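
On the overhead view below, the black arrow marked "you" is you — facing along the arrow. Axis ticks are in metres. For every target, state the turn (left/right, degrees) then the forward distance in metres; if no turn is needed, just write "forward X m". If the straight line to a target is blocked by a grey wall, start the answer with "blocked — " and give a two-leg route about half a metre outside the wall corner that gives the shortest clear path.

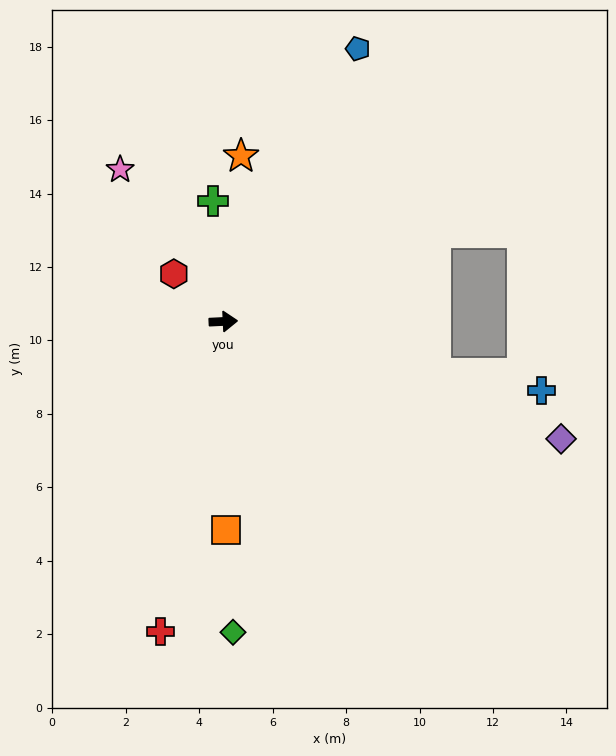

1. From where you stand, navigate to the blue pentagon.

turn left 61°, forward 8.3 m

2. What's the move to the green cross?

turn left 92°, forward 3.3 m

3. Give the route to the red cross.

turn right 104°, forward 8.6 m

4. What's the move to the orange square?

turn right 92°, forward 5.7 m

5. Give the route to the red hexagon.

turn left 133°, forward 1.9 m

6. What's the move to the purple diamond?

turn right 22°, forward 9.7 m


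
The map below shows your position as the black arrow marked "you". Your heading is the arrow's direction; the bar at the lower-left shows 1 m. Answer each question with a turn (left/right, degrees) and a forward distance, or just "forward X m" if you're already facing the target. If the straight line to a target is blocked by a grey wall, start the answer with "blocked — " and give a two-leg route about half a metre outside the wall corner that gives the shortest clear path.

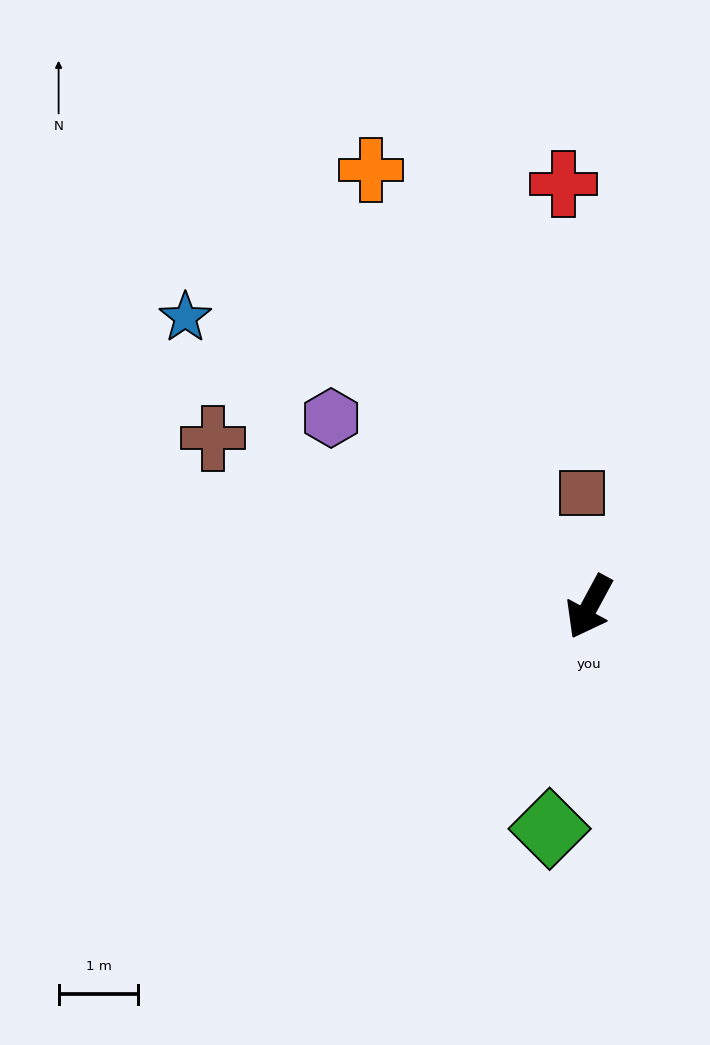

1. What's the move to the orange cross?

turn right 125°, forward 6.1 m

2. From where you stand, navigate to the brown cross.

turn right 86°, forward 5.2 m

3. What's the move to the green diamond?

turn left 18°, forward 2.8 m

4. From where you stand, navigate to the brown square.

turn right 148°, forward 1.4 m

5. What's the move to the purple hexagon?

turn right 98°, forward 4.0 m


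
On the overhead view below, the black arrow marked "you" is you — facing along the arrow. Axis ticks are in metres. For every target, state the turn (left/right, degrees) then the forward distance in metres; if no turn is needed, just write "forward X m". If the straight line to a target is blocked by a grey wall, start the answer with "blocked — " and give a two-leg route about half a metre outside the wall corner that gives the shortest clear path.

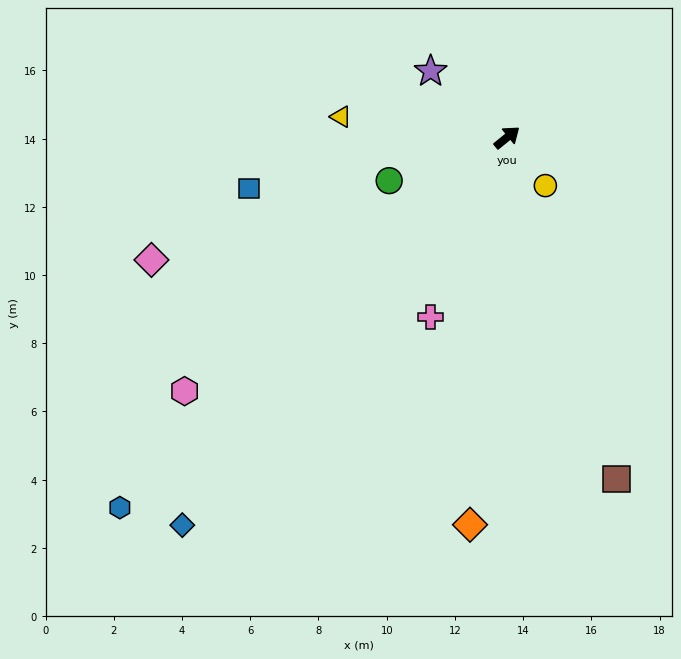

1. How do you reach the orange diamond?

turn right 135°, forward 11.4 m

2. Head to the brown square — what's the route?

turn right 111°, forward 10.5 m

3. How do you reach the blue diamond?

turn right 169°, forward 14.8 m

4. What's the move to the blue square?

turn left 152°, forward 7.7 m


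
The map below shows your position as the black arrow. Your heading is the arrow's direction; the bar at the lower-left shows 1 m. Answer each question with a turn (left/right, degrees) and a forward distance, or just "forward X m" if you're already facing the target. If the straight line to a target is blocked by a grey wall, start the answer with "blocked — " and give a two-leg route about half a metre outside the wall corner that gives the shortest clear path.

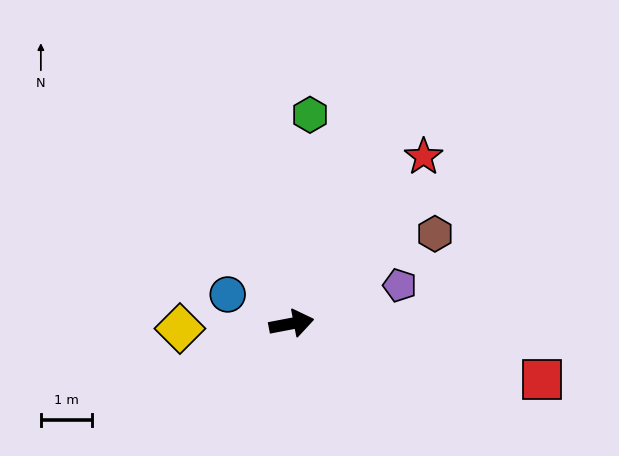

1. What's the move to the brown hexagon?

turn left 21°, forward 3.3 m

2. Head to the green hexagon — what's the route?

turn left 74°, forward 4.1 m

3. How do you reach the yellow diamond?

turn left 172°, forward 2.2 m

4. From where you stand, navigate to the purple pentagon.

turn left 9°, forward 2.3 m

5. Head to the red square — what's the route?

turn right 23°, forward 5.0 m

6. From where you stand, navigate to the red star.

turn left 41°, forward 4.2 m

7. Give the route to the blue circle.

turn left 145°, forward 1.4 m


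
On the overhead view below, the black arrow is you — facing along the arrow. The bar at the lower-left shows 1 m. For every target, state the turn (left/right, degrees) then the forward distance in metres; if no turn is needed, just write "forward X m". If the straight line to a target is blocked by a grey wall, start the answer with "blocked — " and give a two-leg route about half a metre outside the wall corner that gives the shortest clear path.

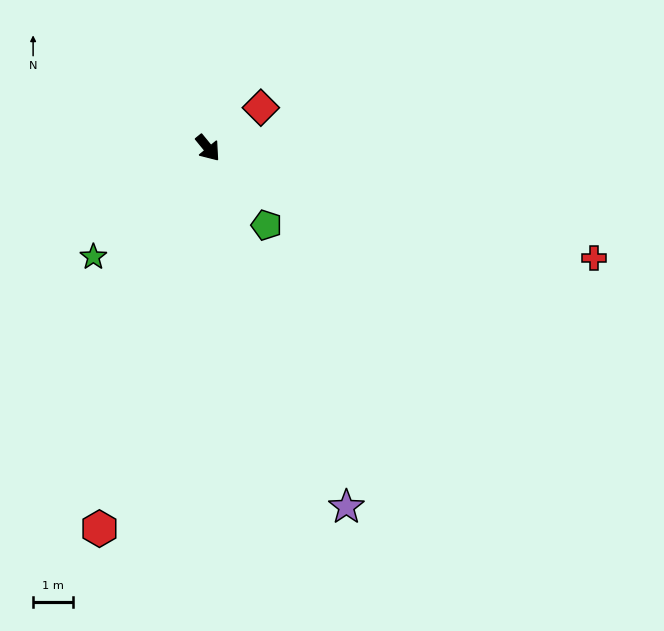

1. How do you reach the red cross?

turn left 35°, forward 10.0 m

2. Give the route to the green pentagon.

turn right 2°, forward 2.4 m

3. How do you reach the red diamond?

turn left 88°, forward 1.7 m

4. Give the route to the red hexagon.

turn right 55°, forward 9.9 m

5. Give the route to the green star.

turn right 86°, forward 3.9 m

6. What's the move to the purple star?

turn right 18°, forward 9.6 m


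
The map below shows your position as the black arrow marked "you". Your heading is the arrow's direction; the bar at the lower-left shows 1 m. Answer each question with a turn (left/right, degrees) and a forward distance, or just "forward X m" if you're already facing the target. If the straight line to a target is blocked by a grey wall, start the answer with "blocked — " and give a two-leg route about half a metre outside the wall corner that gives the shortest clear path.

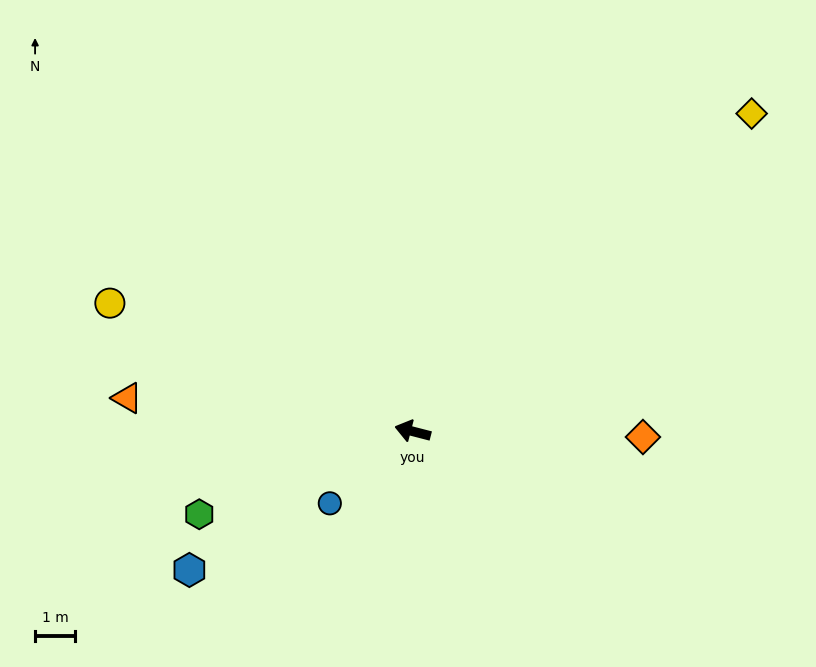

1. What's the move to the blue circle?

turn left 55°, forward 2.7 m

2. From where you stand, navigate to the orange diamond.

turn right 167°, forward 5.8 m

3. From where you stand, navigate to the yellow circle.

turn right 8°, forward 8.2 m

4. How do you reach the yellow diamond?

turn right 122°, forward 11.6 m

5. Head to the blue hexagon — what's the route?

turn left 46°, forward 6.6 m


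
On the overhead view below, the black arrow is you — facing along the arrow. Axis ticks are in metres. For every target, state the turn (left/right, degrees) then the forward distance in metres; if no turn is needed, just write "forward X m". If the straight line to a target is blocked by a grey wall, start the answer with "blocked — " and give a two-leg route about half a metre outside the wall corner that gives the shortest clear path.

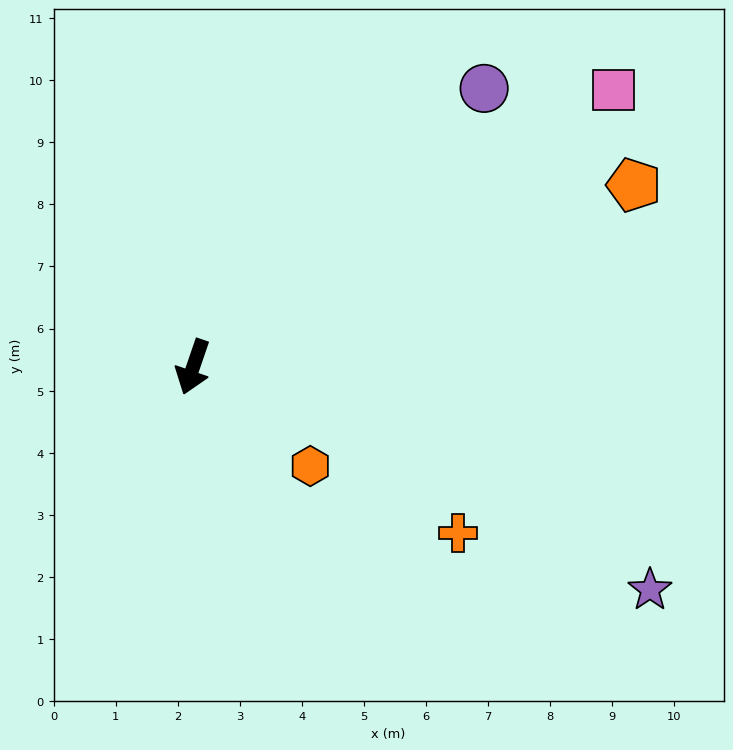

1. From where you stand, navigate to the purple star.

turn left 83°, forward 8.2 m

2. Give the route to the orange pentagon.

turn left 131°, forward 7.7 m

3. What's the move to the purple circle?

turn left 153°, forward 6.5 m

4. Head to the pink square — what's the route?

turn left 142°, forward 8.1 m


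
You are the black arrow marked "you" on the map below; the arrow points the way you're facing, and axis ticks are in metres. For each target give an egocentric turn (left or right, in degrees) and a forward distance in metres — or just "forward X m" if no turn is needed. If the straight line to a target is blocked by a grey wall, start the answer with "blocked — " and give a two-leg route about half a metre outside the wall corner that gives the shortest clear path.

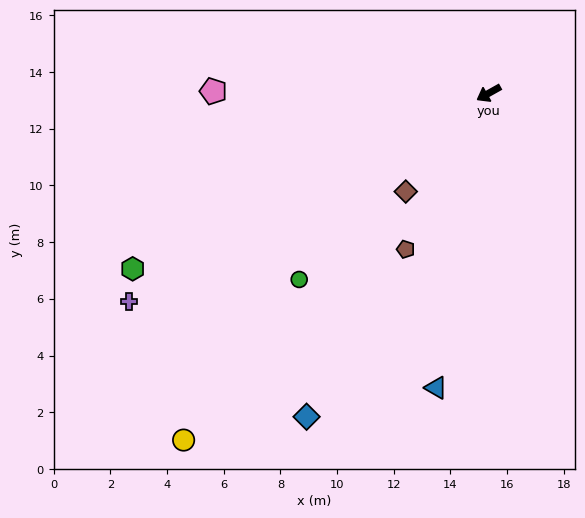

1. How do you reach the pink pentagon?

turn right 30°, forward 9.7 m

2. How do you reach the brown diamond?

turn left 21°, forward 4.5 m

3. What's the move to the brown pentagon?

turn left 33°, forward 6.2 m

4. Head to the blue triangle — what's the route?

turn left 51°, forward 10.6 m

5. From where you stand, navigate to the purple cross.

forward 14.7 m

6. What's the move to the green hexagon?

turn right 3°, forward 14.0 m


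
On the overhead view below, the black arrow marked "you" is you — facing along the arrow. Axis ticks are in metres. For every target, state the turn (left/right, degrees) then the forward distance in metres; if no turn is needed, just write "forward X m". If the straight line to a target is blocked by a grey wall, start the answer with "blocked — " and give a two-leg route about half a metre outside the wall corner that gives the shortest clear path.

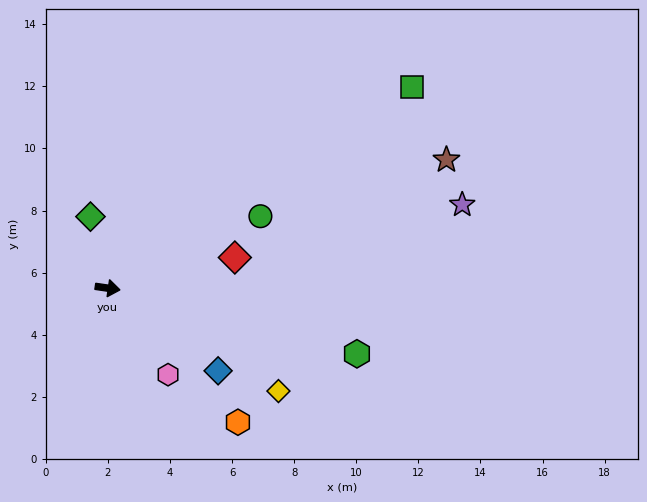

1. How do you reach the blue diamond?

turn right 29°, forward 4.4 m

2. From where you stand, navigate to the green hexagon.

turn right 6°, forward 8.3 m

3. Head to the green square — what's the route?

turn left 42°, forward 11.7 m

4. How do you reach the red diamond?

turn left 22°, forward 4.2 m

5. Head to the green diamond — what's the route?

turn left 112°, forward 2.4 m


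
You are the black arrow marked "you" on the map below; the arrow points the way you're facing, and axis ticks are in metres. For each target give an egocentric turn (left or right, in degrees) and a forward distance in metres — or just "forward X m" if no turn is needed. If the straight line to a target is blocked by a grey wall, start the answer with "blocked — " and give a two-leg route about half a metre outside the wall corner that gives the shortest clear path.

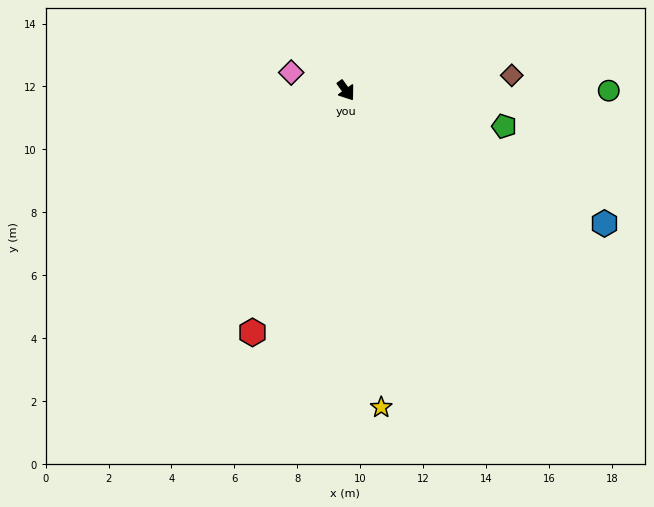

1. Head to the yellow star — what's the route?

turn right 29°, forward 10.1 m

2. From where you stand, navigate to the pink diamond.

turn right 144°, forward 1.8 m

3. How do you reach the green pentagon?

turn left 42°, forward 5.2 m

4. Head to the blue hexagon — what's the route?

turn left 27°, forward 9.2 m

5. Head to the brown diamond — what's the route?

turn left 60°, forward 5.3 m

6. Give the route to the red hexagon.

turn right 57°, forward 8.2 m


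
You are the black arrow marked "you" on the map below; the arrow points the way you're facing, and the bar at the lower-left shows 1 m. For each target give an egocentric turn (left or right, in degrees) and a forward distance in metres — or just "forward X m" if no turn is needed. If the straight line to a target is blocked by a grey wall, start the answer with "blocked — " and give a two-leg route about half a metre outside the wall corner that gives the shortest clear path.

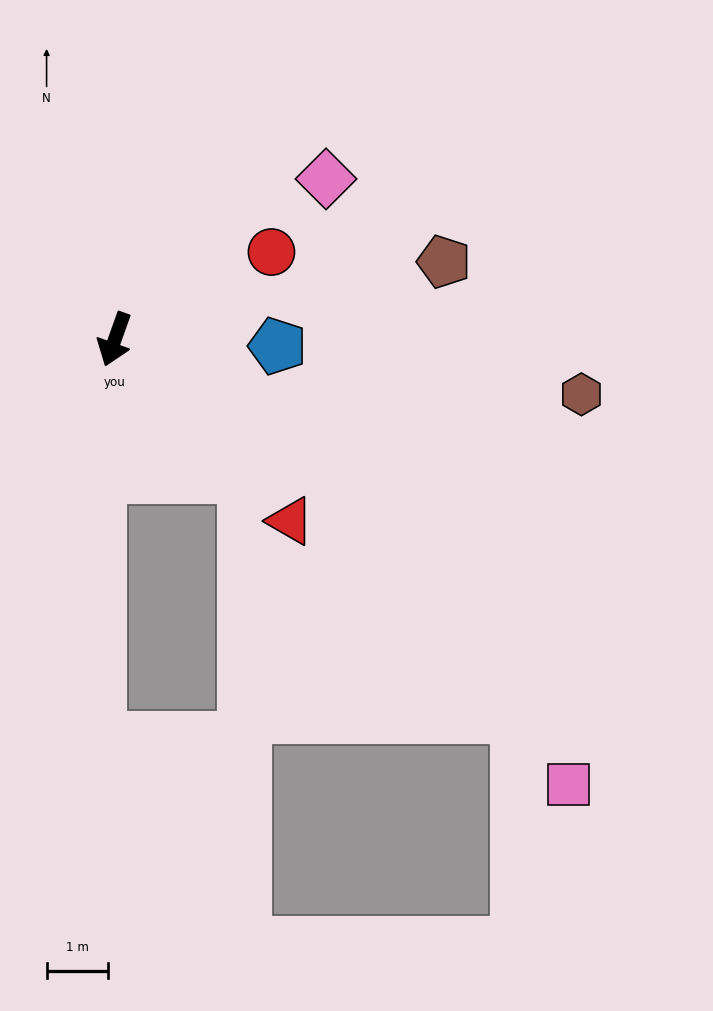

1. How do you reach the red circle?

turn left 139°, forward 2.9 m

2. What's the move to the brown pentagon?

turn left 123°, forward 5.5 m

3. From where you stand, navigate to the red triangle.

turn left 64°, forward 4.1 m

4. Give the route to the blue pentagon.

turn left 107°, forward 2.6 m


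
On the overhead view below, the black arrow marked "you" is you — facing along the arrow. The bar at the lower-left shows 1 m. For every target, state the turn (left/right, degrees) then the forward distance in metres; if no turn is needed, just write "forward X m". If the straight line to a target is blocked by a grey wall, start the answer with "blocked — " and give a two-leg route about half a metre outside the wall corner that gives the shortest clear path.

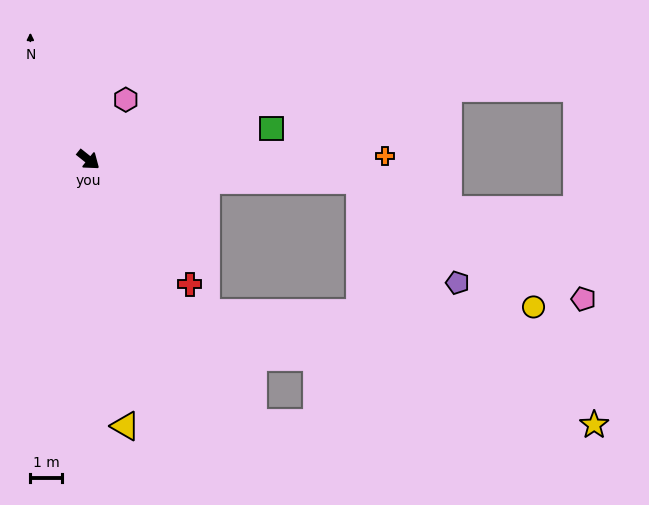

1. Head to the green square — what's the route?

turn left 48°, forward 5.8 m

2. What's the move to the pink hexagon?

turn left 97°, forward 2.2 m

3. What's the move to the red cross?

turn right 12°, forward 5.0 m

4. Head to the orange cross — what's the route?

turn left 39°, forward 9.2 m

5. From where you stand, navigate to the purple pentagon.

blocked — turn left 34°, forward 8.5 m, then turn right 42°, forward 4.4 m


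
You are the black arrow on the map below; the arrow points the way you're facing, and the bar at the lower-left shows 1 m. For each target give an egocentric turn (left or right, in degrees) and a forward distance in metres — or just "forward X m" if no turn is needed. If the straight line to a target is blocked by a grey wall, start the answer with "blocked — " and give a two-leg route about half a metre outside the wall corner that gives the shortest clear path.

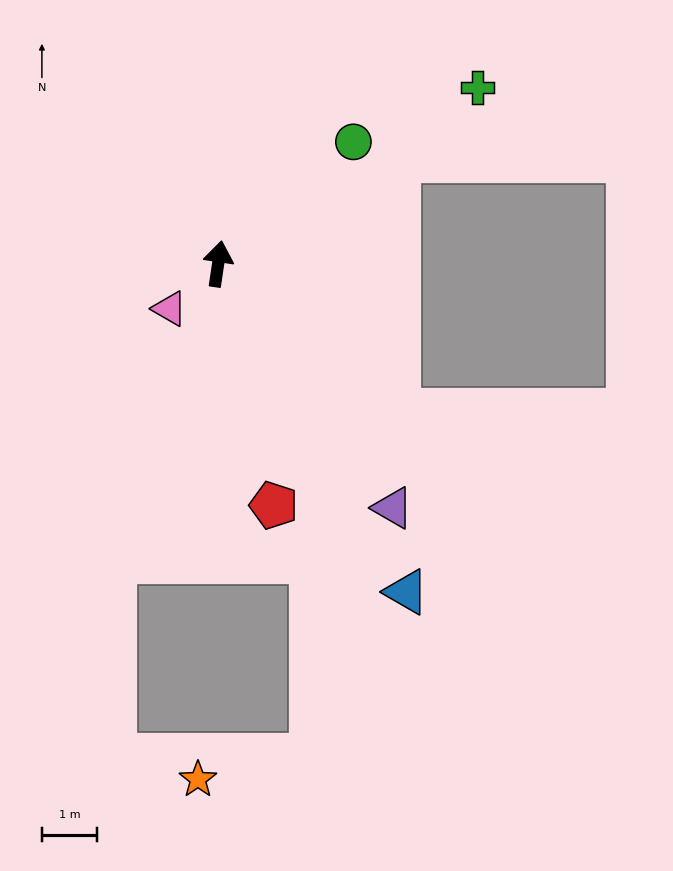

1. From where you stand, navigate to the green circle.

turn right 40°, forward 3.3 m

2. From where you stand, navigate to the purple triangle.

turn right 136°, forward 5.5 m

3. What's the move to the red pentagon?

turn right 159°, forward 4.5 m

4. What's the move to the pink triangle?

turn left 141°, forward 1.2 m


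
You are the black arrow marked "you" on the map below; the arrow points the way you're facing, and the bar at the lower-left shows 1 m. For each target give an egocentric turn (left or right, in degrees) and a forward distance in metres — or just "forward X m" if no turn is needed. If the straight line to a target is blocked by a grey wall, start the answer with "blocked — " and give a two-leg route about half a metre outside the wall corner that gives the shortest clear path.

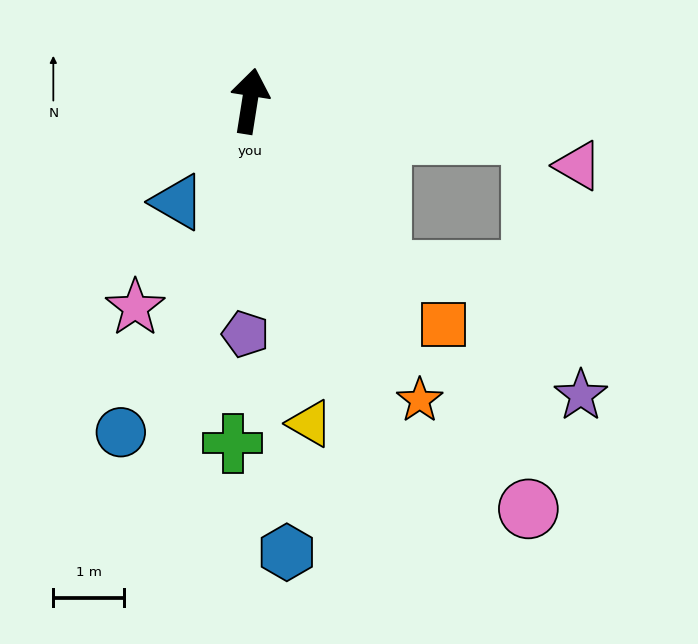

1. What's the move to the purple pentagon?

turn right 172°, forward 3.3 m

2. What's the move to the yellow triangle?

turn right 160°, forward 4.6 m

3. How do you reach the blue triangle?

turn left 153°, forward 1.7 m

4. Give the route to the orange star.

turn right 141°, forward 4.8 m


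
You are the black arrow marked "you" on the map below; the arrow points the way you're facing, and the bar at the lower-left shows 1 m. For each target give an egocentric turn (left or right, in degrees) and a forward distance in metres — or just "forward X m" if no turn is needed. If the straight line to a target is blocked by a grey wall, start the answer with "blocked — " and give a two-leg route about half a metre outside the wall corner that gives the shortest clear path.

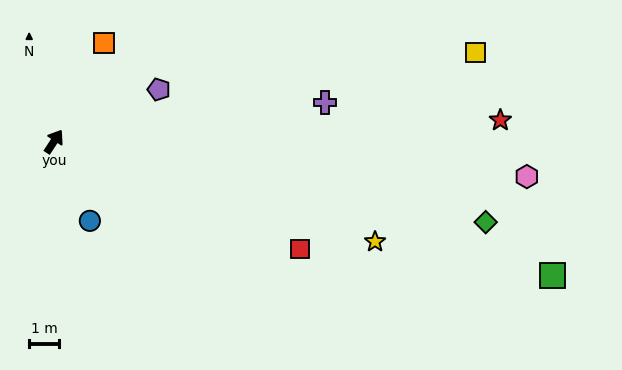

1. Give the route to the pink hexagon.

turn right 61°, forward 15.7 m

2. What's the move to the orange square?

turn left 6°, forward 3.7 m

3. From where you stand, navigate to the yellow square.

turn right 45°, forward 14.3 m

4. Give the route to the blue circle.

turn right 122°, forward 2.9 m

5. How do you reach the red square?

turn right 80°, forward 8.9 m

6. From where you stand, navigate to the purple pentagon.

turn right 30°, forward 3.9 m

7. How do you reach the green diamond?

turn right 67°, forward 14.5 m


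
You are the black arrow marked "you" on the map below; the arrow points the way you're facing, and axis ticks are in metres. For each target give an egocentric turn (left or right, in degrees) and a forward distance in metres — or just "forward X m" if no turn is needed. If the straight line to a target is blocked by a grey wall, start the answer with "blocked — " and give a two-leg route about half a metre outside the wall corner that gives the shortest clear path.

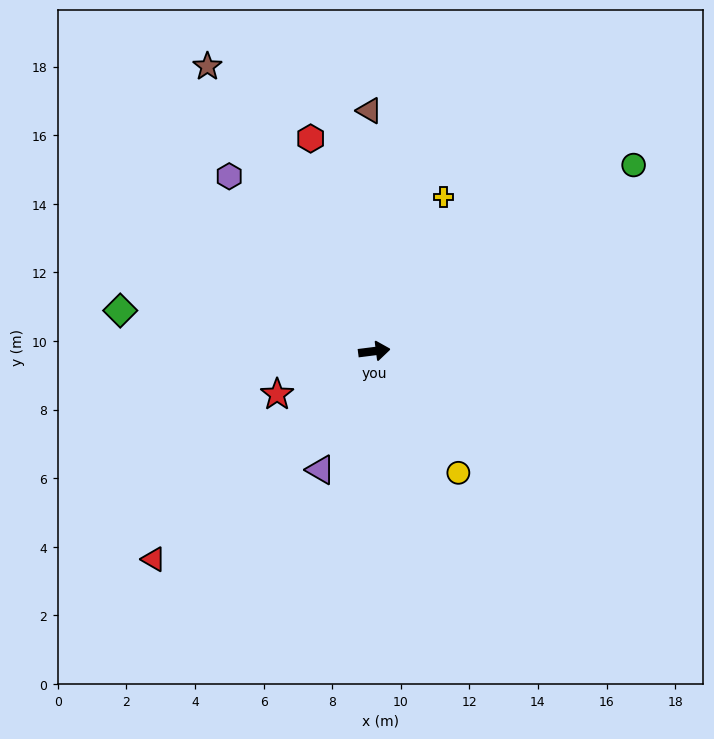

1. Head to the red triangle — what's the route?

turn right 144°, forward 8.8 m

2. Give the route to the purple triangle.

turn right 122°, forward 3.8 m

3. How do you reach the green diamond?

turn left 164°, forward 7.5 m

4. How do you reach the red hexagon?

turn left 99°, forward 6.5 m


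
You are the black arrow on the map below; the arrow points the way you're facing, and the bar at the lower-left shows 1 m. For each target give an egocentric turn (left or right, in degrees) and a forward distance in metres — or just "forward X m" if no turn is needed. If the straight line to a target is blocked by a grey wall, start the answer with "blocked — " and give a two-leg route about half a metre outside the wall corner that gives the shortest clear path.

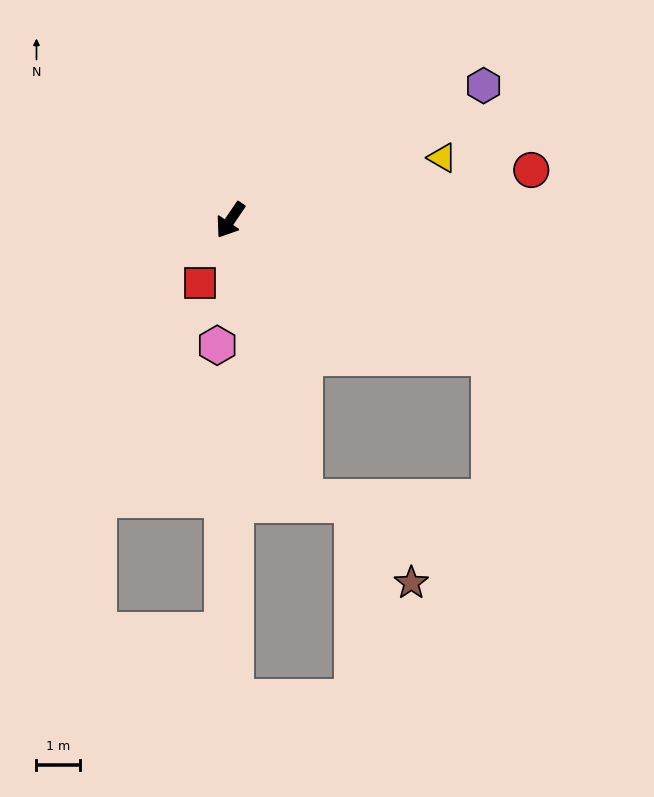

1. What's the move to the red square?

turn left 9°, forward 1.6 m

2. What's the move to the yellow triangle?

turn left 141°, forward 5.0 m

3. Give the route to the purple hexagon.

turn left 152°, forward 6.5 m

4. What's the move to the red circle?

turn left 134°, forward 6.9 m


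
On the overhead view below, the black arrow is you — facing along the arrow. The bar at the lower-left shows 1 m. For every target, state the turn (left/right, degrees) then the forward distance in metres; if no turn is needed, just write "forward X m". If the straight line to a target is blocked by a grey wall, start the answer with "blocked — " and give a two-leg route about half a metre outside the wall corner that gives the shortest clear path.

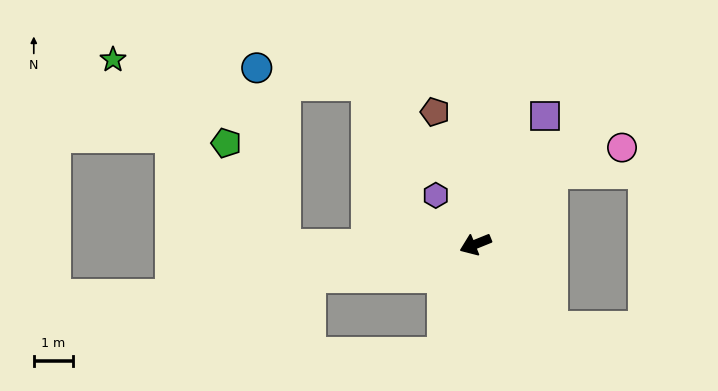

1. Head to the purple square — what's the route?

turn right 141°, forward 3.7 m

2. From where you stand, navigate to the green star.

blocked — turn right 22°, forward 4.8 m, then turn right 47°, forward 6.4 m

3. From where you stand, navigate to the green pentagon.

blocked — turn right 22°, forward 4.8 m, then turn right 60°, forward 3.0 m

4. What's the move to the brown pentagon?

turn right 95°, forward 3.5 m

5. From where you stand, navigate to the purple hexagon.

turn right 73°, forward 1.6 m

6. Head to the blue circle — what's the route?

blocked — turn right 22°, forward 4.8 m, then turn right 81°, forward 4.6 m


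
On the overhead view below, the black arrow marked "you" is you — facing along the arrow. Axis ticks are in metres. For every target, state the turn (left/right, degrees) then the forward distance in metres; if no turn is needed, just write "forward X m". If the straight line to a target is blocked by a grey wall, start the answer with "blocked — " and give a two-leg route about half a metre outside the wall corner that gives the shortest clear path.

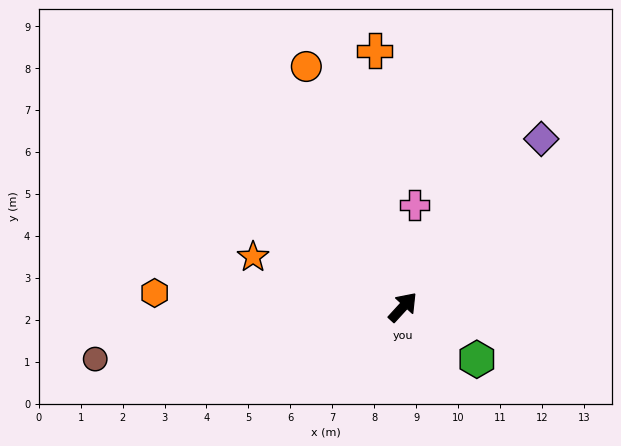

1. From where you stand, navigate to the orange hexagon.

turn left 129°, forward 5.9 m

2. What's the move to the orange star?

turn left 114°, forward 3.8 m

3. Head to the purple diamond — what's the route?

turn left 3°, forward 5.2 m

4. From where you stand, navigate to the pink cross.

turn left 36°, forward 2.4 m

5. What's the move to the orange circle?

turn left 64°, forward 6.2 m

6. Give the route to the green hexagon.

turn right 83°, forward 2.2 m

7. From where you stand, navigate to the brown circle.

turn left 142°, forward 7.4 m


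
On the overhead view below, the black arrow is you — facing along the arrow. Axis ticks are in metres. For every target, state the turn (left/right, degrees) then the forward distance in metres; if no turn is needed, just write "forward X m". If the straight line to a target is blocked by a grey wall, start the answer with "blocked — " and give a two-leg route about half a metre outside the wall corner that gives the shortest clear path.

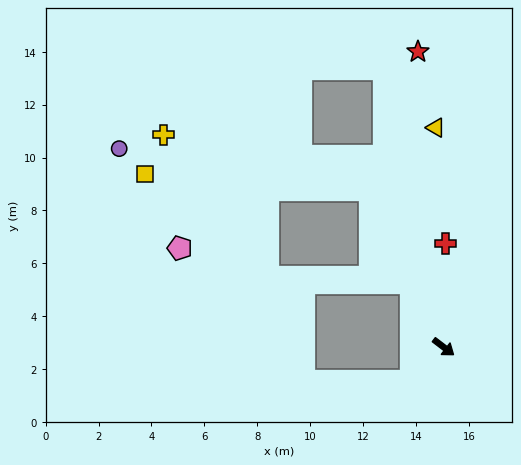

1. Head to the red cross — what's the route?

turn left 126°, forward 3.9 m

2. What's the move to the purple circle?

blocked — turn left 153°, forward 6.6 m, then turn left 55°, forward 9.6 m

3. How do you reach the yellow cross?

blocked — turn left 153°, forward 6.6 m, then turn left 49°, forward 8.1 m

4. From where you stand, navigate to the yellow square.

blocked — turn left 153°, forward 6.6 m, then turn left 60°, forward 8.5 m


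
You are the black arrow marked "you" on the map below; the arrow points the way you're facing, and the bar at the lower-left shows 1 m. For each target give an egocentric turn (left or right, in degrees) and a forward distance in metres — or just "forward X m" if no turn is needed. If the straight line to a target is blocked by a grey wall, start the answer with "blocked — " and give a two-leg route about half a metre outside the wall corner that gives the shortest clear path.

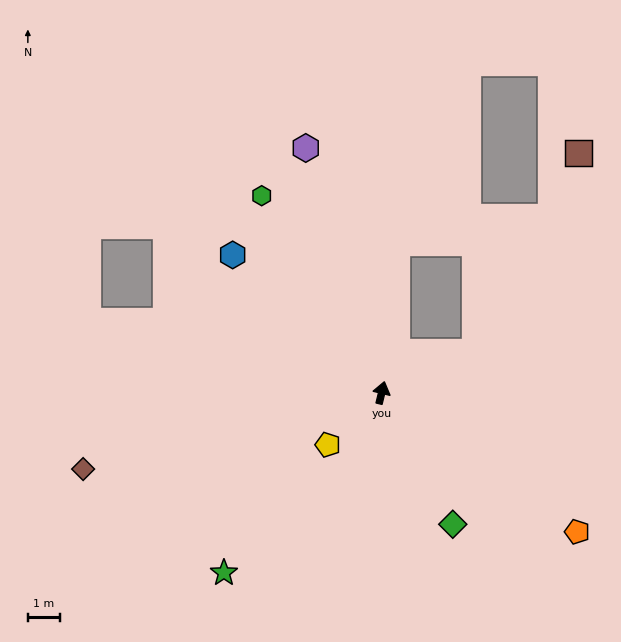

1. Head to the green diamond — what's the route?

turn right 138°, forward 4.7 m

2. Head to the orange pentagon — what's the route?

turn right 112°, forward 7.6 m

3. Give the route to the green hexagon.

turn left 45°, forward 7.3 m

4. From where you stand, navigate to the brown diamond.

turn left 118°, forward 9.7 m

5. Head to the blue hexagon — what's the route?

turn left 61°, forward 6.4 m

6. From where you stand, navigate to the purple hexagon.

turn left 31°, forward 8.1 m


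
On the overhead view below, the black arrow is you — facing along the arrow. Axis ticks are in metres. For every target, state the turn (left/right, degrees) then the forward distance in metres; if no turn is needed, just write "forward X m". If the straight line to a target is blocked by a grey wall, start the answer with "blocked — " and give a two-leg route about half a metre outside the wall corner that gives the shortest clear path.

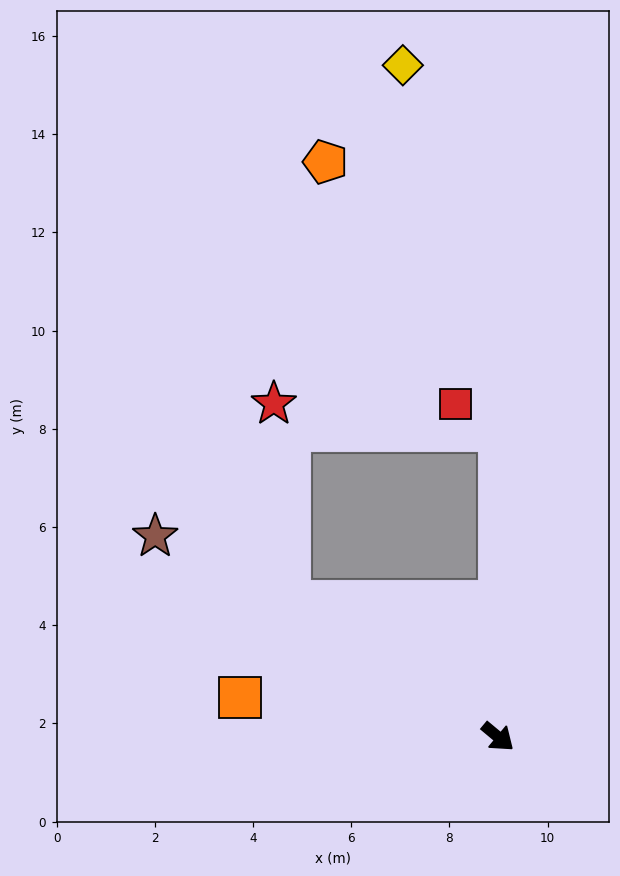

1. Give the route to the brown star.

turn right 171°, forward 8.1 m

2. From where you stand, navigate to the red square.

blocked — turn left 130°, forward 6.2 m, then turn left 58°, forward 1.0 m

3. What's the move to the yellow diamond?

blocked — turn left 130°, forward 6.2 m, then turn left 15°, forward 7.7 m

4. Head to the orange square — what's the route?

turn right 149°, forward 5.3 m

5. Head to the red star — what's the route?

blocked — turn right 173°, forward 5.1 m, then turn right 52°, forward 4.0 m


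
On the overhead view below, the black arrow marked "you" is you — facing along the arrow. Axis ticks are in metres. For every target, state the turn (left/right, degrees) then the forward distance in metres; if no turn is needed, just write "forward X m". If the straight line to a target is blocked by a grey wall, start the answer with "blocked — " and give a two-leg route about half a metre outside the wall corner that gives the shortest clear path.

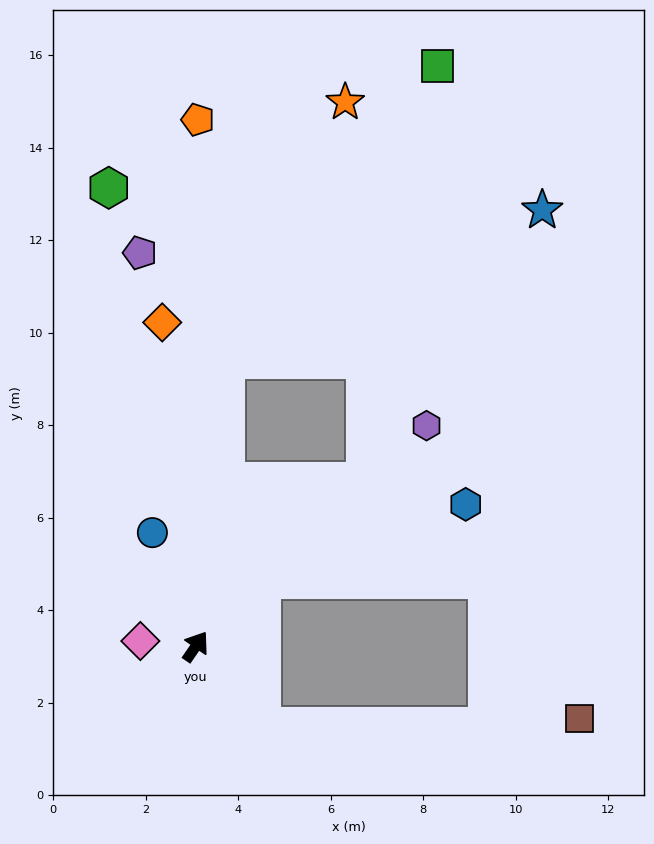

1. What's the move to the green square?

blocked — turn left 29°, forward 6.2 m, then turn right 30°, forward 7.8 m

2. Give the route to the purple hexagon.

turn right 12°, forward 6.9 m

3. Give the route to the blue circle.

turn left 55°, forward 2.6 m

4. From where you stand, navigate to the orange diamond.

turn left 40°, forward 7.0 m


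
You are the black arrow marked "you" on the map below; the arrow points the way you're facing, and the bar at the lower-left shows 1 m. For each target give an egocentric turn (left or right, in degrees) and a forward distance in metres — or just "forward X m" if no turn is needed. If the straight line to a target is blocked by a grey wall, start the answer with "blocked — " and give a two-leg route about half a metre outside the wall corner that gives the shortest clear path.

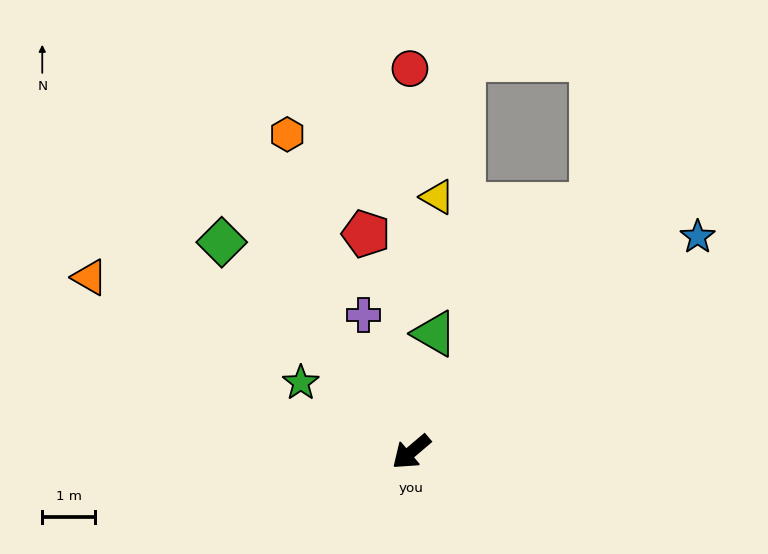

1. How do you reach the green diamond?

turn right 88°, forward 5.4 m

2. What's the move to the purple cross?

turn right 111°, forward 2.8 m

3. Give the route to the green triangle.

turn right 141°, forward 2.3 m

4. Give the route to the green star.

turn right 72°, forward 2.5 m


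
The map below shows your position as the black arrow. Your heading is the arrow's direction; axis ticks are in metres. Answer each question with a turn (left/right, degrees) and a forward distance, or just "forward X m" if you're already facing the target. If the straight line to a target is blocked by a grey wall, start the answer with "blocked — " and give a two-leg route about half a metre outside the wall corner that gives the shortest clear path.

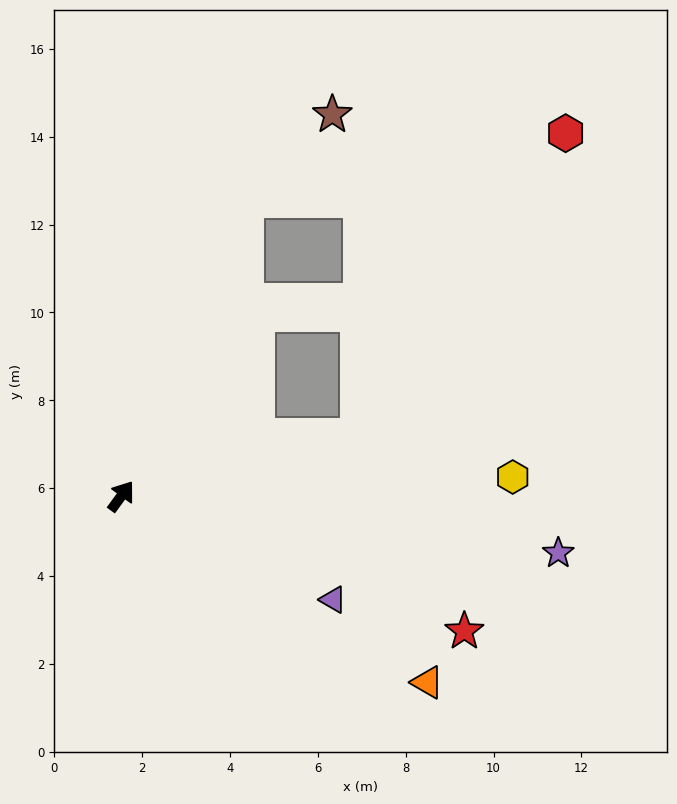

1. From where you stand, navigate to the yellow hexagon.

turn right 51°, forward 8.9 m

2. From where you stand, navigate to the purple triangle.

turn right 80°, forward 5.4 m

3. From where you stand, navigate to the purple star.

turn right 61°, forward 10.0 m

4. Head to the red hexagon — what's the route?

blocked — turn right 40°, forward 5.6 m, then turn left 42°, forward 8.4 m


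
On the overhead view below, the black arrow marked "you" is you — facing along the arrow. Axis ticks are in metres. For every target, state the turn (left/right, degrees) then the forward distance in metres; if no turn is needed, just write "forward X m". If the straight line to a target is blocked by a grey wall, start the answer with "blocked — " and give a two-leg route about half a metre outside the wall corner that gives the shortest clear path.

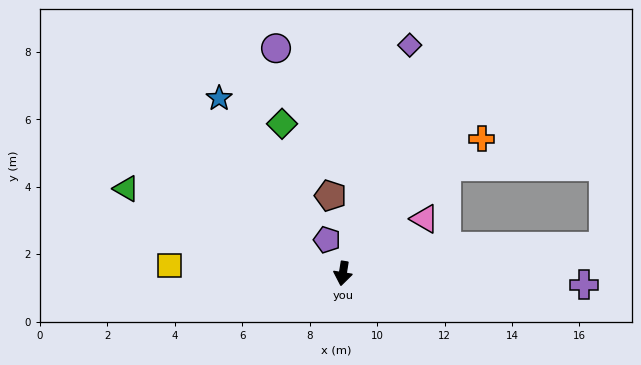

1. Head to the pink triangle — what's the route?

turn left 133°, forward 2.9 m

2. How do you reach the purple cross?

turn left 96°, forward 7.2 m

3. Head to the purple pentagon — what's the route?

turn right 146°, forward 1.1 m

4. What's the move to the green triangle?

turn right 102°, forward 6.9 m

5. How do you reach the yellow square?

turn right 84°, forward 5.1 m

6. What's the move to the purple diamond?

turn left 173°, forward 7.1 m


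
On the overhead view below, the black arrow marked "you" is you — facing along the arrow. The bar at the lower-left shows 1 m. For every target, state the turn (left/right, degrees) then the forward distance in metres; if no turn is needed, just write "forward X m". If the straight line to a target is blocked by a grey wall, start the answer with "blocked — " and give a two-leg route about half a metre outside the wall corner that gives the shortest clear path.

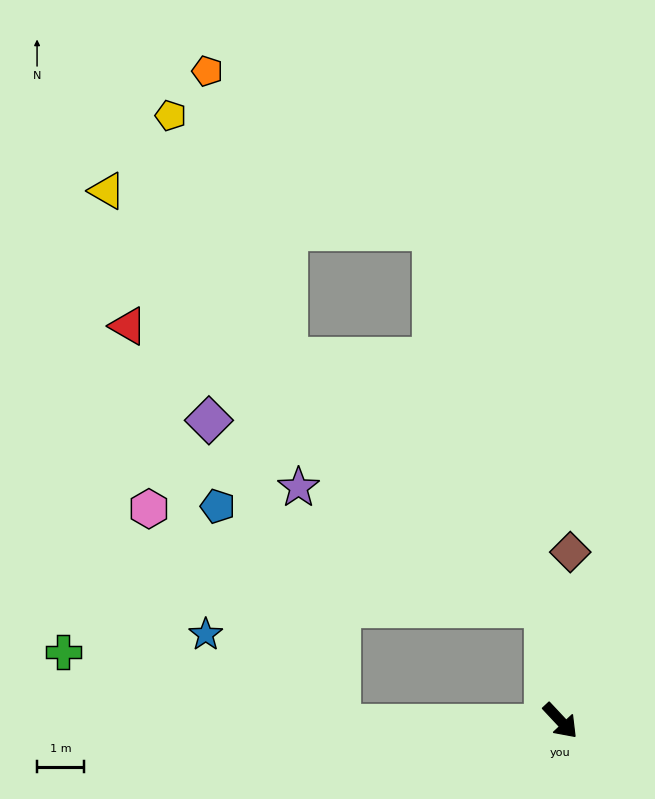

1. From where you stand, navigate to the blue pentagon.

blocked — turn left 145°, forward 2.4 m, then turn left 65°, forward 7.3 m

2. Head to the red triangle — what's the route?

blocked — turn left 145°, forward 2.4 m, then turn left 48°, forward 10.7 m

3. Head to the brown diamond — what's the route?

turn left 134°, forward 3.6 m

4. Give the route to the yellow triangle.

blocked — turn left 145°, forward 2.4 m, then turn left 38°, forward 12.9 m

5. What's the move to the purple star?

blocked — turn left 145°, forward 2.4 m, then turn left 56°, forward 5.8 m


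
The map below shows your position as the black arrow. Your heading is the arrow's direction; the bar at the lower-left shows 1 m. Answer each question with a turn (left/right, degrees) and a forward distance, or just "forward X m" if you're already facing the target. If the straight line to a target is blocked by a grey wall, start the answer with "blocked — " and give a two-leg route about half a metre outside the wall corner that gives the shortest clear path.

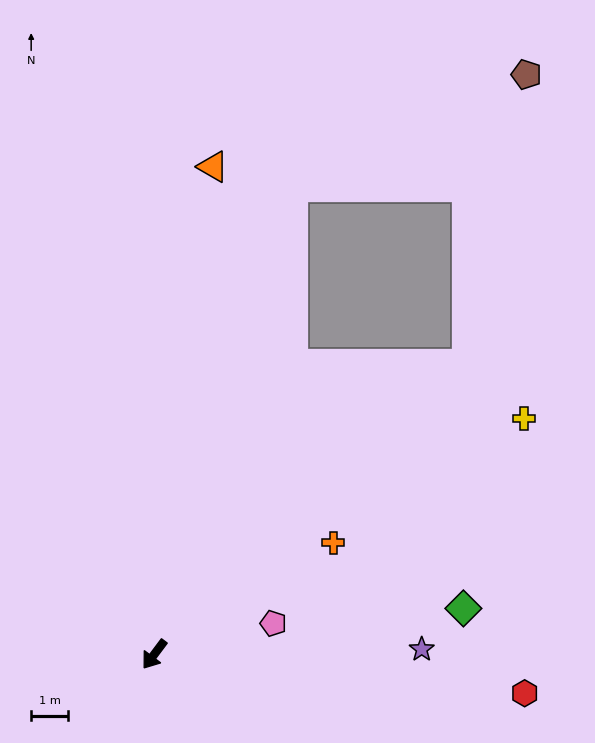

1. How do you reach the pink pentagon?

turn left 141°, forward 3.3 m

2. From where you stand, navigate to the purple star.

turn left 128°, forward 7.3 m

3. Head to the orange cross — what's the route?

turn left 159°, forward 5.7 m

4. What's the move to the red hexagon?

turn left 121°, forward 10.1 m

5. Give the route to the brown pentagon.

blocked — turn left 170°, forward 11.6 m, then turn left 35°, forward 8.1 m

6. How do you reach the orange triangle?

turn right 150°, forward 13.4 m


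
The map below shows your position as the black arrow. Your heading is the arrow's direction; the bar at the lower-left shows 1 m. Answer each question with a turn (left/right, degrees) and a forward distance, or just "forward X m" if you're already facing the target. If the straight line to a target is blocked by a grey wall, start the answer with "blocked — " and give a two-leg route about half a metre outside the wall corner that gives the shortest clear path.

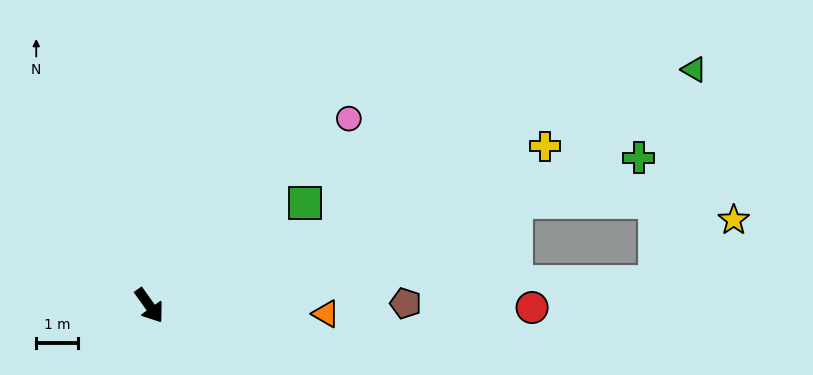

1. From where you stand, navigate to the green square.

turn left 88°, forward 4.4 m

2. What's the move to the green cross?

turn left 71°, forward 12.2 m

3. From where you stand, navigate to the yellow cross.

turn left 76°, forward 10.1 m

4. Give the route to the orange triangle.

turn left 52°, forward 4.2 m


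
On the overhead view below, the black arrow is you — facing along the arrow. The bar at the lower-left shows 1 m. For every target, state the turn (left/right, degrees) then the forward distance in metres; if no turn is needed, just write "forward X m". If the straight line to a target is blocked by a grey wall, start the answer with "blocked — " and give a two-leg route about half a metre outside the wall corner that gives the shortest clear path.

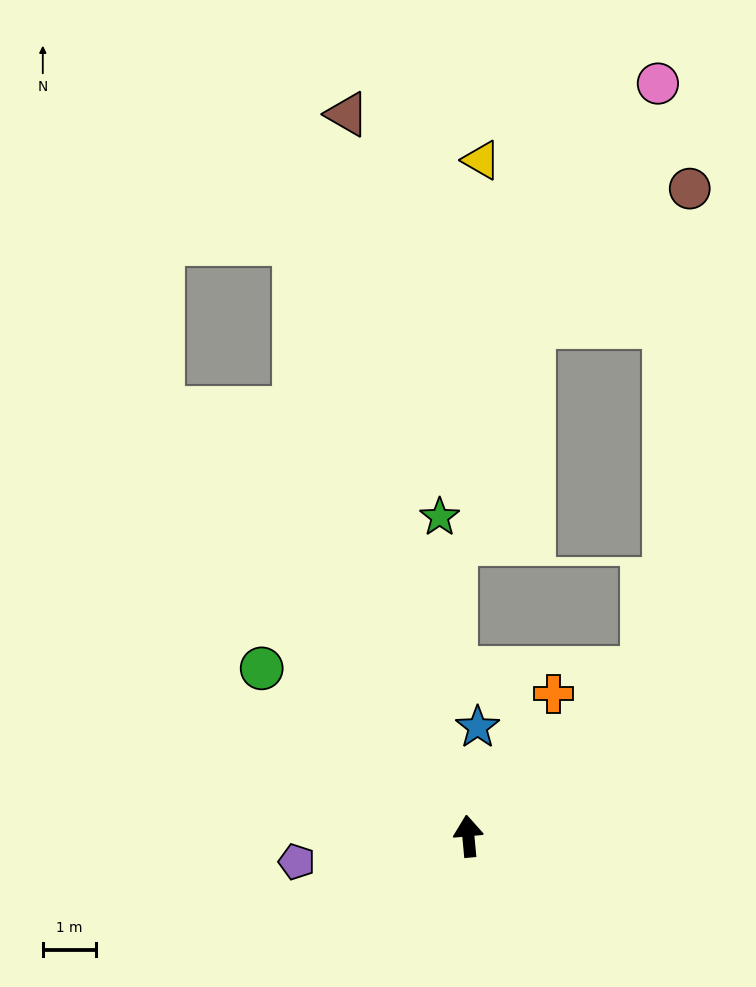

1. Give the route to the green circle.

turn left 46°, forward 5.0 m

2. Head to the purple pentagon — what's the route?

turn left 93°, forward 3.3 m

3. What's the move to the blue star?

turn right 10°, forward 2.1 m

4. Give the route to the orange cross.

turn right 36°, forward 3.1 m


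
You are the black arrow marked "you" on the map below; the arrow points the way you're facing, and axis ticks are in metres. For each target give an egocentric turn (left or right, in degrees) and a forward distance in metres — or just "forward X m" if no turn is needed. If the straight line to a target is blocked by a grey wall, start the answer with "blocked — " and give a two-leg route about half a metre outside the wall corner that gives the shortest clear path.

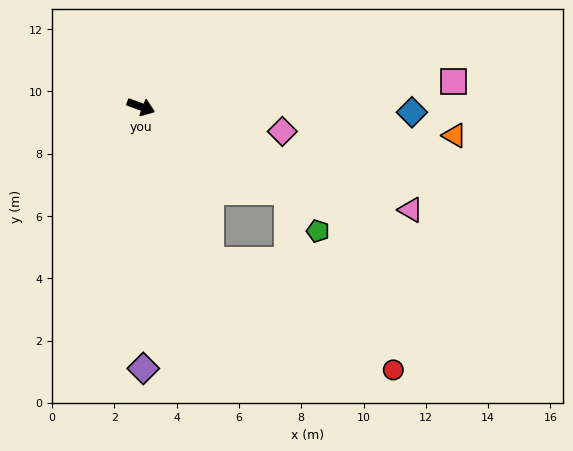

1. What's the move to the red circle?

blocked — turn right 45°, forward 5.4 m, then turn left 34°, forward 6.8 m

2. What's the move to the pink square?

turn left 25°, forward 10.1 m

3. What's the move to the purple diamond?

turn right 69°, forward 8.4 m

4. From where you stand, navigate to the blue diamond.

turn left 19°, forward 8.7 m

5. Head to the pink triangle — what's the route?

forward 9.3 m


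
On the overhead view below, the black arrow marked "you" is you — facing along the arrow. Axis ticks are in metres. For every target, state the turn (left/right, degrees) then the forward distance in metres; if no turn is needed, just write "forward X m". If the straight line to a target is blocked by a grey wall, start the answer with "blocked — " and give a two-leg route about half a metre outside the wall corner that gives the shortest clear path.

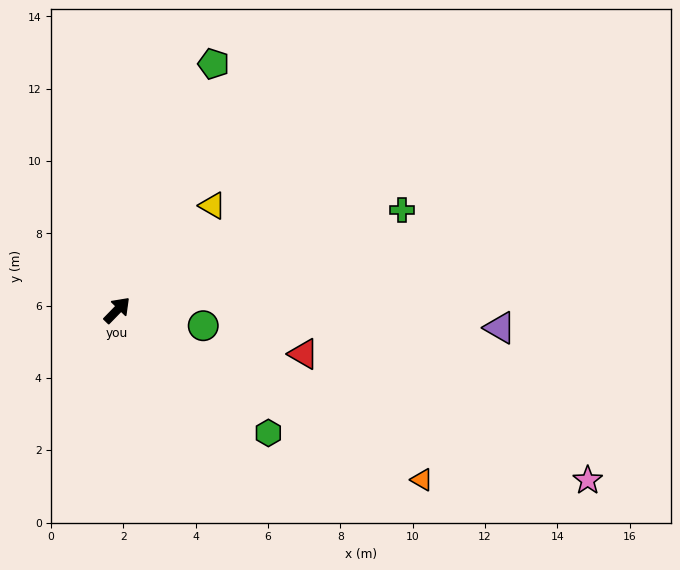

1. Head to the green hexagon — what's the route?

turn right 85°, forward 5.4 m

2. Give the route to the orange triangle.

turn right 75°, forward 9.6 m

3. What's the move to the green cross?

turn right 26°, forward 8.3 m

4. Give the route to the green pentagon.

turn left 23°, forward 7.3 m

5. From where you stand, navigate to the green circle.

turn right 56°, forward 2.4 m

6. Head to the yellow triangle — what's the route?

forward 3.9 m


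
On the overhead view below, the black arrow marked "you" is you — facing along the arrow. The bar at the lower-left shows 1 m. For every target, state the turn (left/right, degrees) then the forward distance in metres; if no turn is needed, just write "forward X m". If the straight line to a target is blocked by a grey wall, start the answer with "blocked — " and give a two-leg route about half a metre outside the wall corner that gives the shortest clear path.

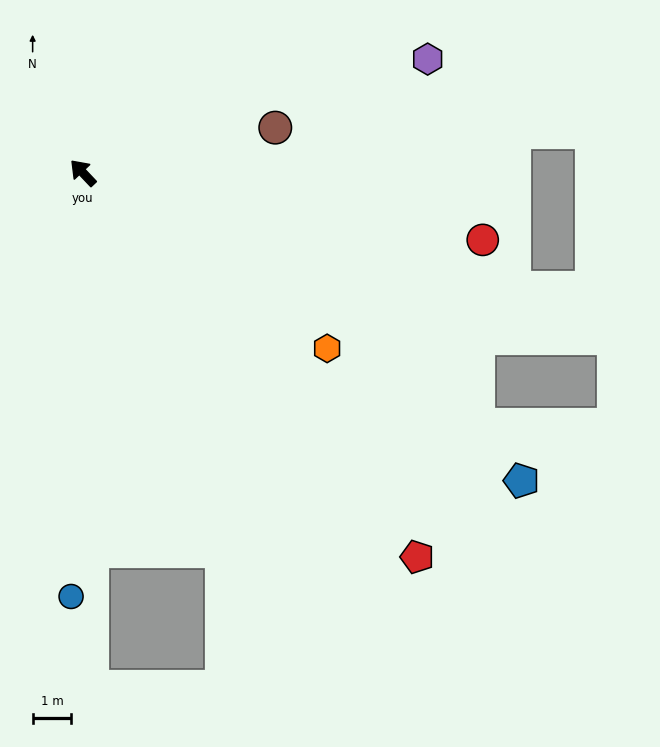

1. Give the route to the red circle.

turn right 143°, forward 10.4 m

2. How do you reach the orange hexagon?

turn right 169°, forward 7.8 m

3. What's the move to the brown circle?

turn right 120°, forward 5.1 m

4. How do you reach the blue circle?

turn left 135°, forward 10.9 m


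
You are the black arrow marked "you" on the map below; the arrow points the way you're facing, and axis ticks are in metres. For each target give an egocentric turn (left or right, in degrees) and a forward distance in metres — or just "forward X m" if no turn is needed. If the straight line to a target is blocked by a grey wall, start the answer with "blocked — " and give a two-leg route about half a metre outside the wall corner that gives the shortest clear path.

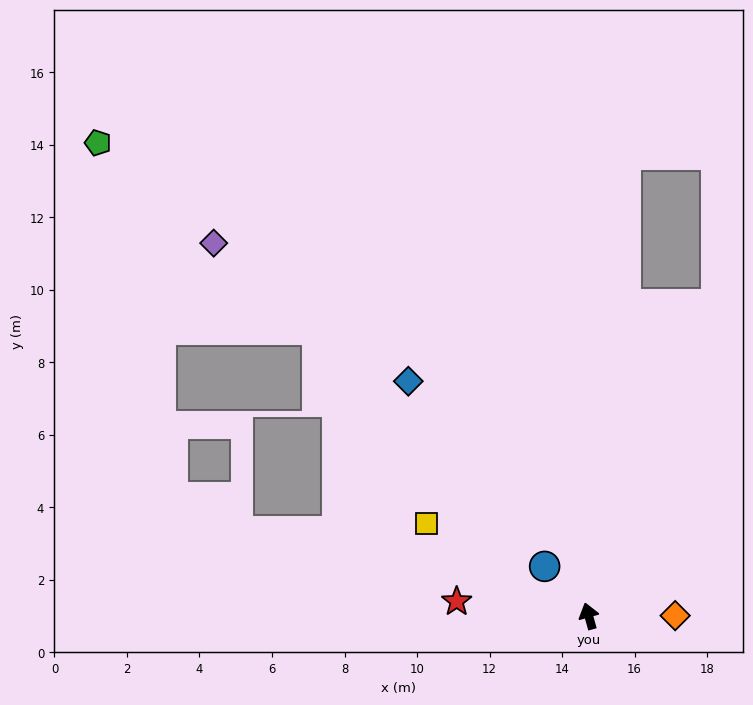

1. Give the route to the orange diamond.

turn right 105°, forward 2.4 m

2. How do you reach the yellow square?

turn left 45°, forward 5.1 m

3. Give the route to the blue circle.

turn left 26°, forward 1.8 m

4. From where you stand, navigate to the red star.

turn left 68°, forward 3.7 m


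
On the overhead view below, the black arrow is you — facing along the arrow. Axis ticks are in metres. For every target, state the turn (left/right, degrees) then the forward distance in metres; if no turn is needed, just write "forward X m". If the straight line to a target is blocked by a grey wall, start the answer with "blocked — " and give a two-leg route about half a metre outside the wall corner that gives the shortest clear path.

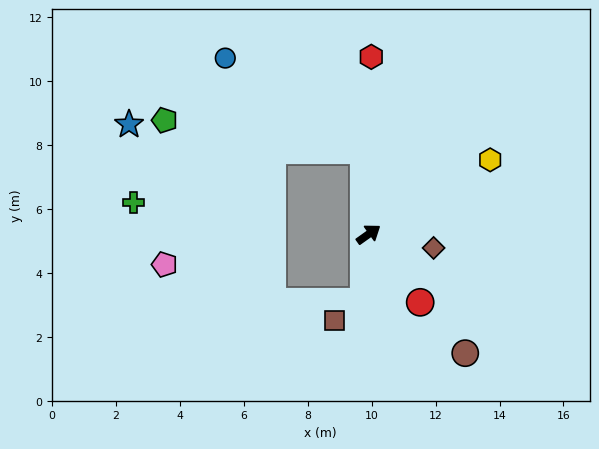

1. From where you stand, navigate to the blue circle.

blocked — turn left 58°, forward 2.6 m, then turn left 53°, forward 5.2 m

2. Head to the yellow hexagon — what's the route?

turn right 4°, forward 4.5 m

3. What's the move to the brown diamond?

turn right 47°, forward 2.1 m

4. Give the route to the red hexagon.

turn left 54°, forward 5.5 m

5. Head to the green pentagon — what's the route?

blocked — turn left 58°, forward 2.6 m, then turn left 78°, forward 6.3 m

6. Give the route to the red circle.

turn right 88°, forward 2.7 m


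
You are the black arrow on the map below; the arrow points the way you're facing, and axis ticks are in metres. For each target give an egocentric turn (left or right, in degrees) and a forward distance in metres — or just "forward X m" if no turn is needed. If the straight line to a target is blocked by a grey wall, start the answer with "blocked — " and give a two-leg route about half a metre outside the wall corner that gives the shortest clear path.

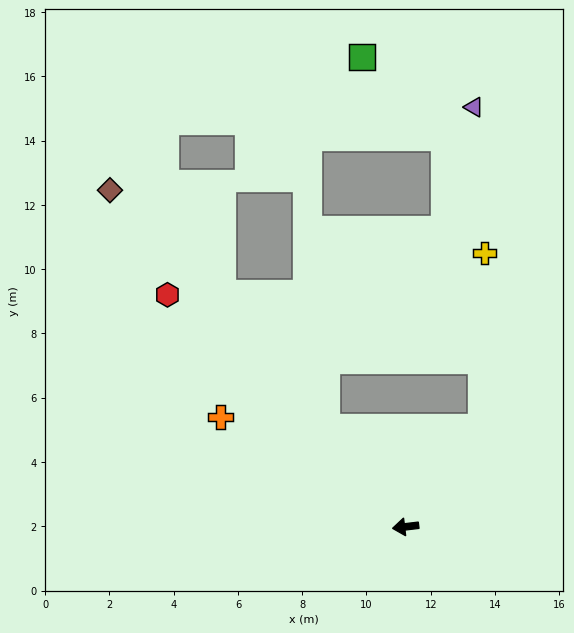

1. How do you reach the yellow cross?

blocked — turn right 134°, forward 3.9 m, then turn left 36°, forward 5.4 m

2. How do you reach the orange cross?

turn right 37°, forward 6.7 m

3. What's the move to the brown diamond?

turn right 56°, forward 13.9 m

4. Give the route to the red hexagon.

turn right 51°, forward 10.3 m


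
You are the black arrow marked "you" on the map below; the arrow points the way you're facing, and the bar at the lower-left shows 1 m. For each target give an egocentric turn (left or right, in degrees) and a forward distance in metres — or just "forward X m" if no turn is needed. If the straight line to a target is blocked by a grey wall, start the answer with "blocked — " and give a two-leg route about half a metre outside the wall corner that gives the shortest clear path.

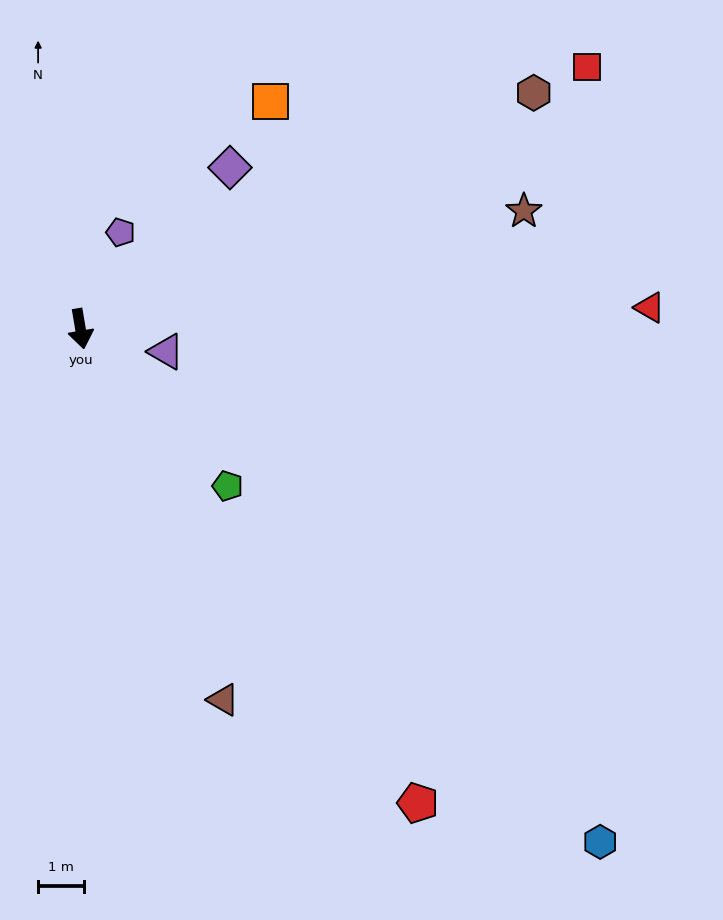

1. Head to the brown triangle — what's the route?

turn left 11°, forward 8.7 m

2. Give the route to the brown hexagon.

turn left 108°, forward 11.2 m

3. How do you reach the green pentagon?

turn left 34°, forward 4.7 m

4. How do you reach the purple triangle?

turn left 66°, forward 1.9 m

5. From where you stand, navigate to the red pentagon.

turn left 26°, forward 12.8 m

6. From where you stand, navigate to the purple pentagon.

turn left 148°, forward 2.3 m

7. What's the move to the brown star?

turn left 95°, forward 10.1 m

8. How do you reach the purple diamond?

turn left 128°, forward 4.8 m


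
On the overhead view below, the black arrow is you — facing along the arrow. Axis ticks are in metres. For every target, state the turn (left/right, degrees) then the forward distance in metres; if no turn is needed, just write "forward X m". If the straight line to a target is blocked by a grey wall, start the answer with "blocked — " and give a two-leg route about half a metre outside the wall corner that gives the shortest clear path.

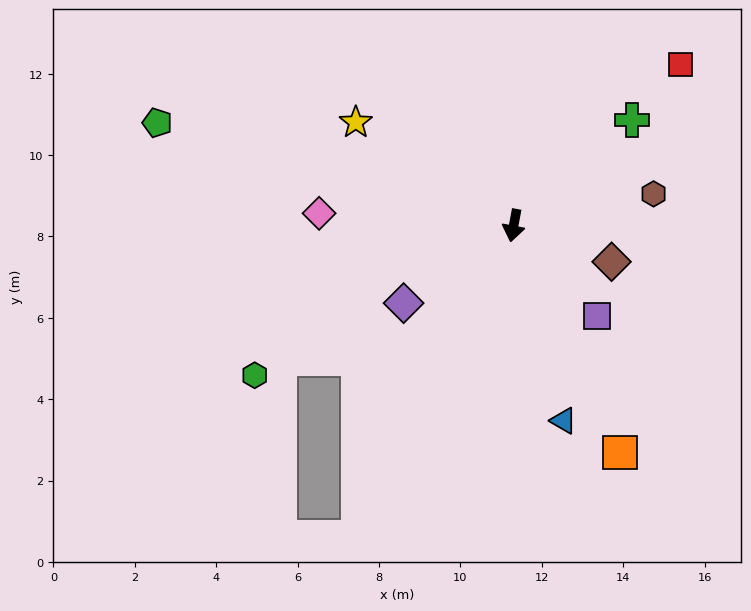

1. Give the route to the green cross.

turn left 142°, forward 3.9 m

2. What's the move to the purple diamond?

turn right 44°, forward 3.3 m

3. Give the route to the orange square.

turn left 36°, forward 6.2 m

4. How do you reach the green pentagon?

turn right 96°, forward 9.1 m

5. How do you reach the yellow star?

turn right 113°, forward 4.6 m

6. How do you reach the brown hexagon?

turn left 113°, forward 3.5 m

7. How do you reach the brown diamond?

turn left 80°, forward 2.6 m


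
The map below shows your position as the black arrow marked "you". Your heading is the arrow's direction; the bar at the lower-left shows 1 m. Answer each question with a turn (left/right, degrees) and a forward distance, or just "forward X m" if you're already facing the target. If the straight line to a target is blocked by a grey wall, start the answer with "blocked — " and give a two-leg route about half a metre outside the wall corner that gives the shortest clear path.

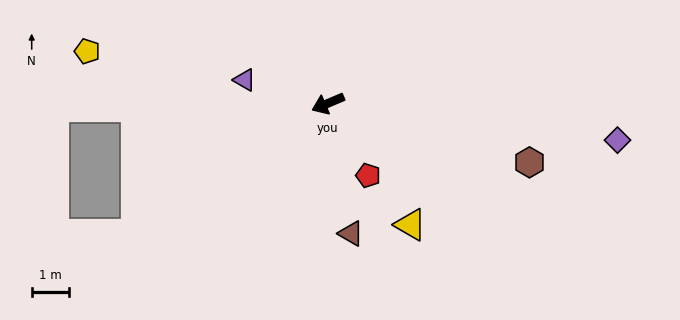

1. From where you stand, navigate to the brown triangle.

turn left 77°, forward 3.6 m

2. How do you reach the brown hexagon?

turn left 141°, forward 5.6 m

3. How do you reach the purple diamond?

turn left 150°, forward 7.8 m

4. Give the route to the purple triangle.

turn right 39°, forward 2.3 m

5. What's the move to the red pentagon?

turn left 96°, forward 2.2 m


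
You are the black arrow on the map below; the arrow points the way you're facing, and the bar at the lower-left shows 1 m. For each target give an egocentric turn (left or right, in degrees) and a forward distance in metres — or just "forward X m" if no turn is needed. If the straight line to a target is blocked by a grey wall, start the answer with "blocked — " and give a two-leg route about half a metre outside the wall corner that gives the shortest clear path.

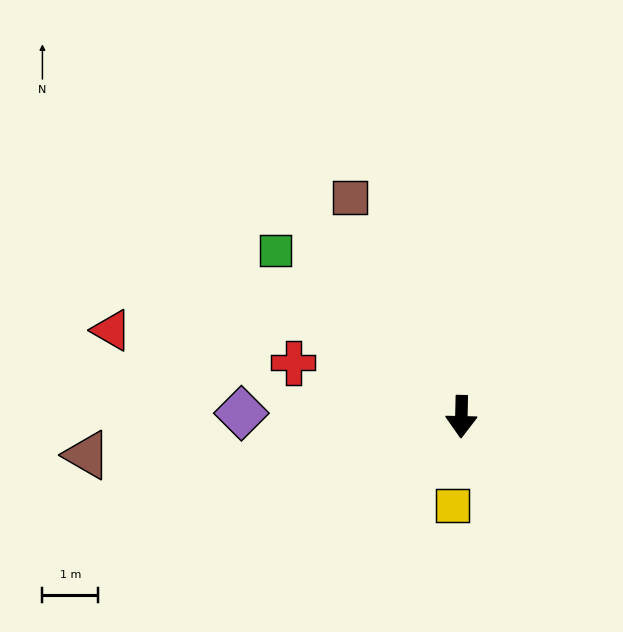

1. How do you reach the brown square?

turn right 152°, forward 4.4 m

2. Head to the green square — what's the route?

turn right 131°, forward 4.5 m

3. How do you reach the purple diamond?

turn right 90°, forward 3.9 m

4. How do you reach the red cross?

turn right 107°, forward 3.2 m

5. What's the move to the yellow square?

turn right 4°, forward 1.6 m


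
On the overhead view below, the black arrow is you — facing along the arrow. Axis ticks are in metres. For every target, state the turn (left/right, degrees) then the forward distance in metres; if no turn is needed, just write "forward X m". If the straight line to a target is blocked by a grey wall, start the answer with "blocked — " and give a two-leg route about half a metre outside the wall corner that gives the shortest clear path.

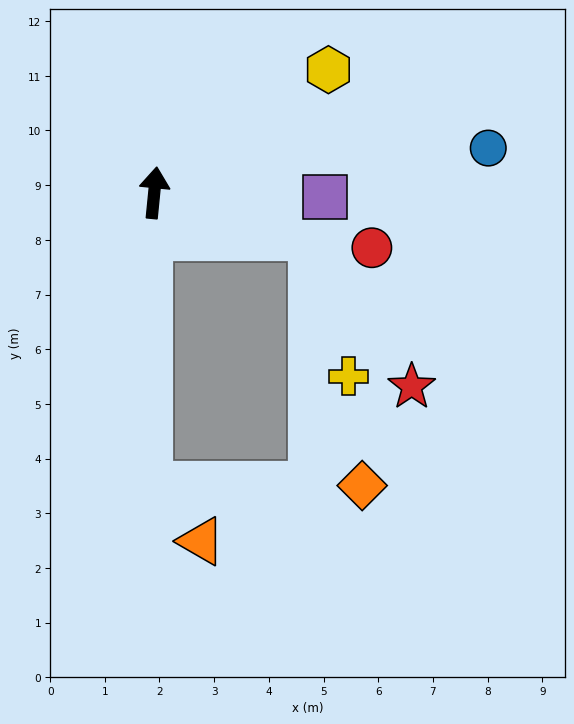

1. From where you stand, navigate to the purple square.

turn right 86°, forward 3.1 m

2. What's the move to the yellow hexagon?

turn right 49°, forward 3.9 m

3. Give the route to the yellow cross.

blocked — turn right 100°, forward 3.0 m, then turn right 59°, forward 2.6 m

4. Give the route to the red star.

blocked — turn right 100°, forward 3.0 m, then turn right 41°, forward 3.3 m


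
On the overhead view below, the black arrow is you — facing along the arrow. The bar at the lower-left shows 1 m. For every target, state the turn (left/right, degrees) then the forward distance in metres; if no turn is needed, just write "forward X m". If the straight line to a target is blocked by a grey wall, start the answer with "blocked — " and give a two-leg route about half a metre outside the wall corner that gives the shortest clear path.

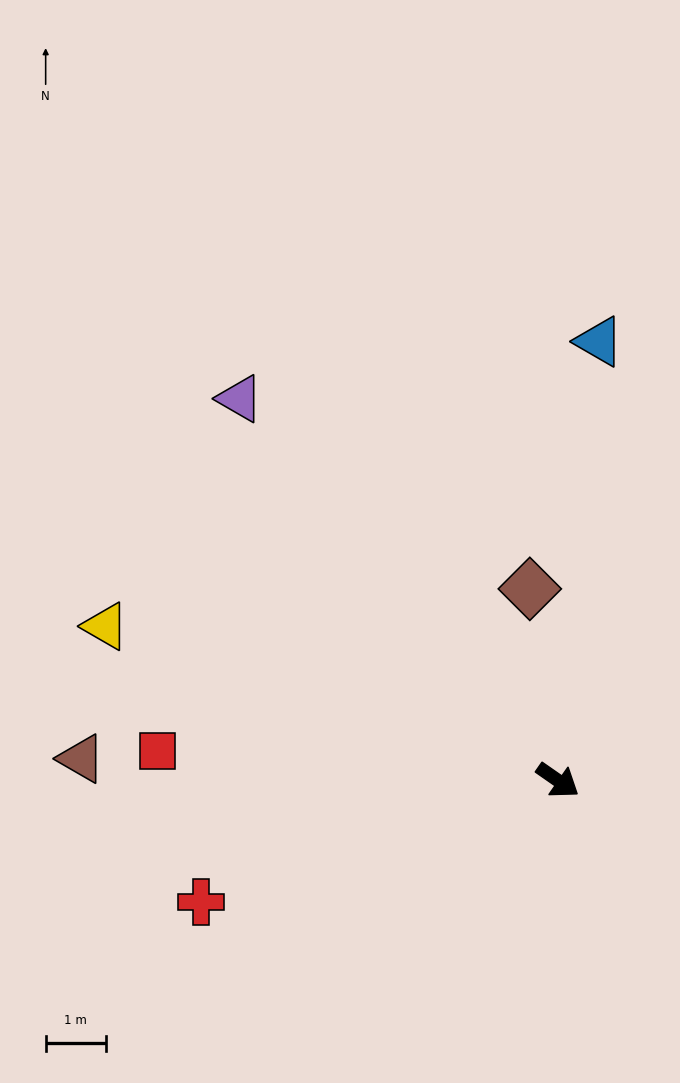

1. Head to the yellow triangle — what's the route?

turn right 164°, forward 7.9 m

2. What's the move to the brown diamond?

turn left 133°, forward 3.2 m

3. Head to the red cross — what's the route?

turn right 126°, forward 6.3 m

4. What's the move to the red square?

turn right 149°, forward 6.7 m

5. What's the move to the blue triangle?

turn left 120°, forward 7.3 m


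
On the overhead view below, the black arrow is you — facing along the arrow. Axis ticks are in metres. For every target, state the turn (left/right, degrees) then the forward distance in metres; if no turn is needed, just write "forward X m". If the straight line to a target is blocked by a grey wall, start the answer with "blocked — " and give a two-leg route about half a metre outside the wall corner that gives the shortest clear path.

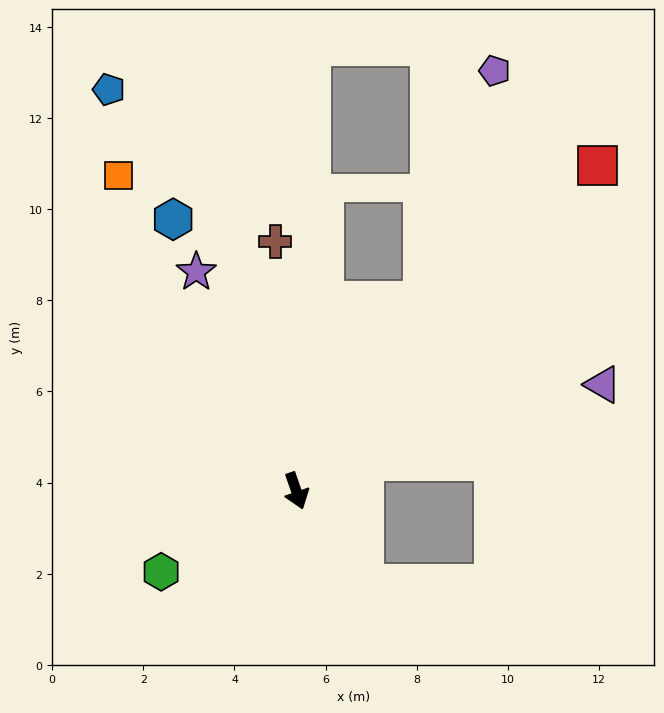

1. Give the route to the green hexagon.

turn right 78°, forward 3.5 m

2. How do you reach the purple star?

turn right 175°, forward 5.3 m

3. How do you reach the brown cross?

turn left 166°, forward 5.5 m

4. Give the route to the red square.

turn left 118°, forward 9.7 m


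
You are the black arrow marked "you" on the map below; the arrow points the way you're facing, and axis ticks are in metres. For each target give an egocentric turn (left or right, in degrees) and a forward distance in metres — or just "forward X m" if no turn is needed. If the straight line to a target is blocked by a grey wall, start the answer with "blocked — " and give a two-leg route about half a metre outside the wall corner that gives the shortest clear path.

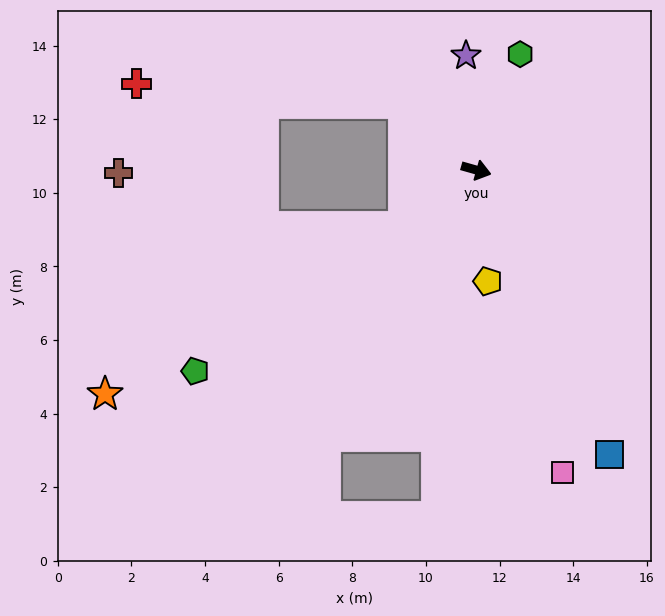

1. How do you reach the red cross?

blocked — turn left 154°, forward 2.7 m, then turn left 37°, forward 7.3 m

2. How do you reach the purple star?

turn left 111°, forward 3.1 m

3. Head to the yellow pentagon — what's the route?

turn right 68°, forward 3.0 m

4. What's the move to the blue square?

turn right 49°, forward 8.5 m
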